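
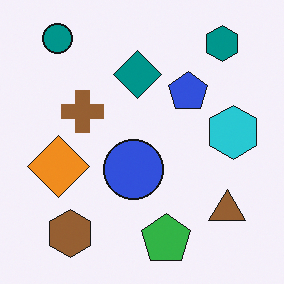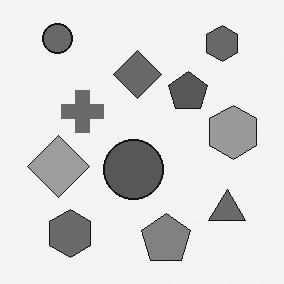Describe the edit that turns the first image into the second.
The transformation is: converted to grayscale.

All color is removed — every shape is now a shade of grey.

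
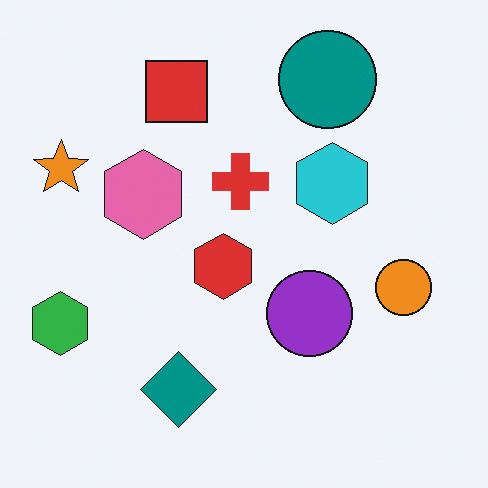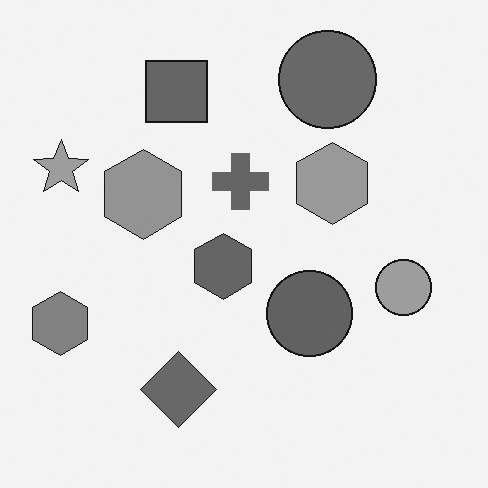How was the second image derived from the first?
This is the original image converted to grayscale.

All color is removed — every shape is now a shade of grey.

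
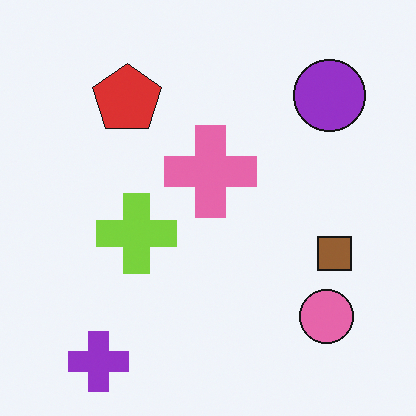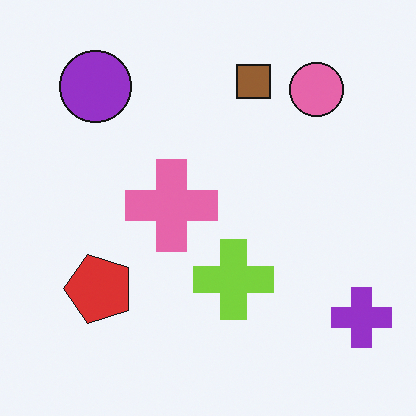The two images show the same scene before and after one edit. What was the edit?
Rotated 90° counter-clockwise.

The purple cross sits in the bottom-left of the first image and the bottom-right of the second — consistent with a whole-image 90° counter-clockwise rotation.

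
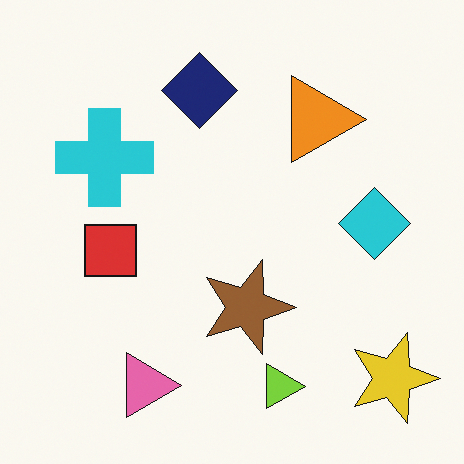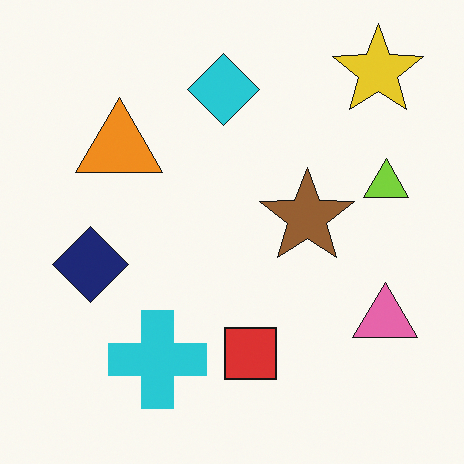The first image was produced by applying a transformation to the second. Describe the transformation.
This is the original image rotated 90° clockwise.

The yellow star sits in the top-right of the second image and the bottom-right of the first — consistent with a whole-image 90° clockwise rotation.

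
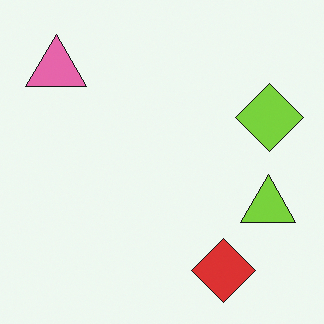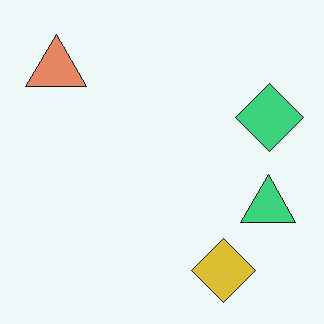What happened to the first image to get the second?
The second image is the first hue-shifted by a small amount.

Every shape's color has rotated by the same amount around the hue wheel — a uniform hue shift.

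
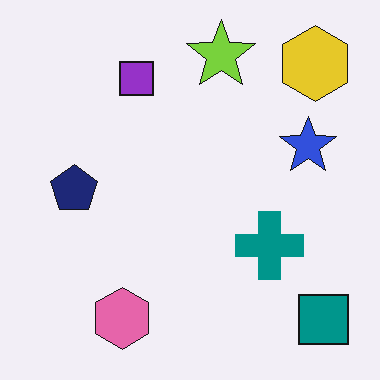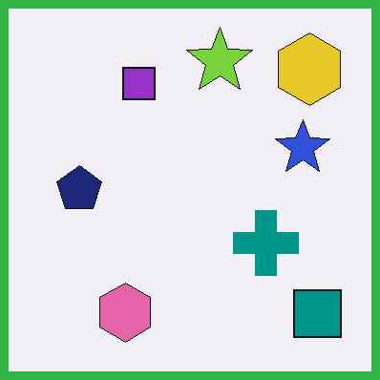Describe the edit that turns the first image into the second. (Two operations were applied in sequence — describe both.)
The second image is the first given moderate JPEG compression, then framed with a green border.

Blocky 8×8 compression artifacts appear around shape edges and the flat background shows ringing — characteristic JPEG degradation. A solid green frame runs around the edge of the second image, with the content slightly shrunk inside it.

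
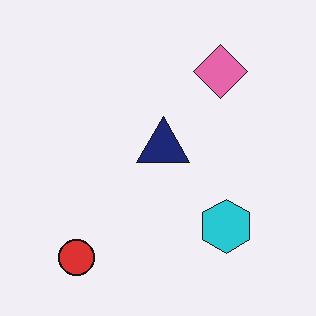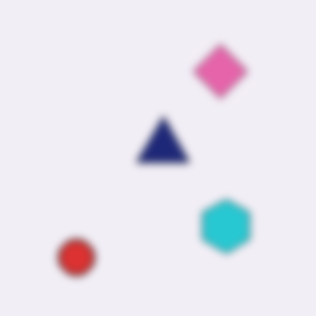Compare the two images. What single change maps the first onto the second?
Noticeably gaussian-blurred.

Shape edges and outlines are uniformly softened across the whole image.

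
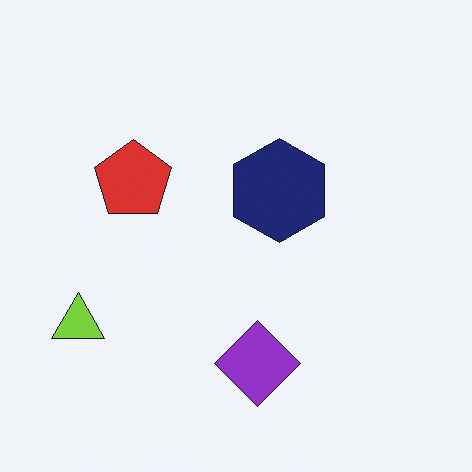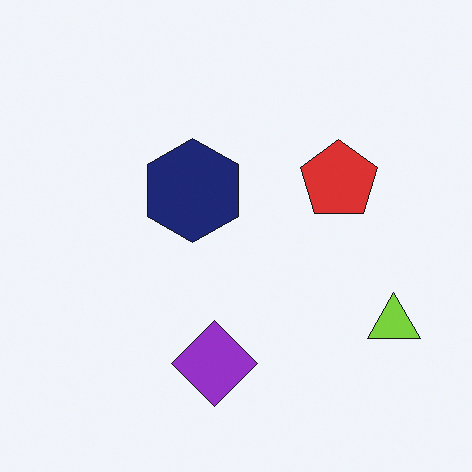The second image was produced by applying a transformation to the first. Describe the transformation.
It was flipped horizontally (left ↔ right).

The lime triangle is in the bottom-left of the first image and the bottom-right of the second — shapes on opposite sides of the vertical midline have swapped in a mirror flip.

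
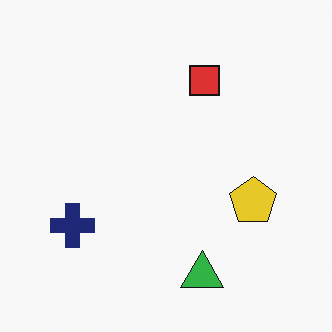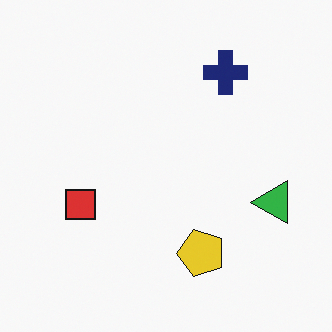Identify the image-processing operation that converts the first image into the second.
The second image is the first transposed (reflected across the top-left ↔ bottom-right diagonal).

Shapes have swapped their row and column positions — what was in the top-right is now in the bottom-left — a diagonal reflection.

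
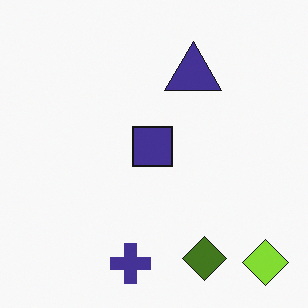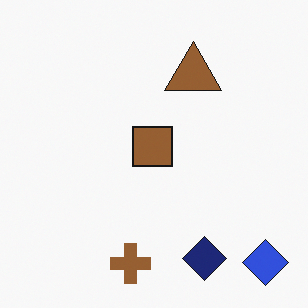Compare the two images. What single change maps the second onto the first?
This is the original image hue-shifted by a large amount.

Every shape's color has rotated by the same amount around the hue wheel — a uniform hue shift.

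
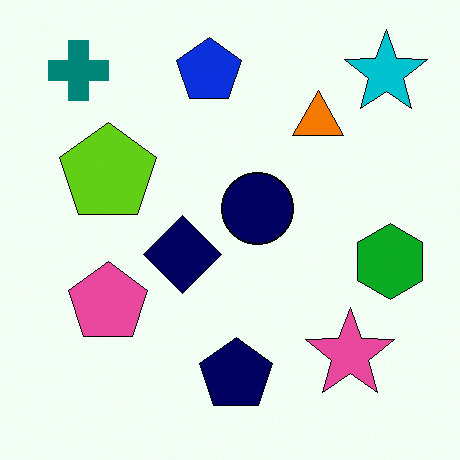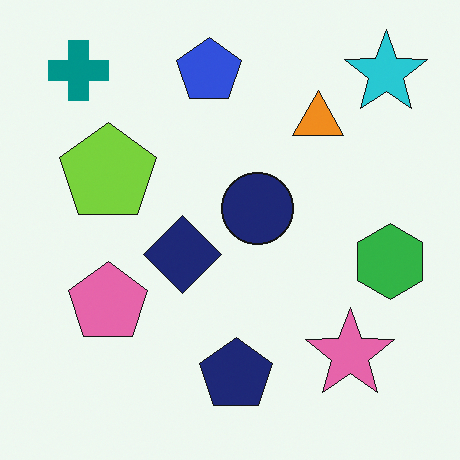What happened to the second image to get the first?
It was given slightly increased contrast.

Tones are pushed away from mid-grey across the whole image — a global contrast change.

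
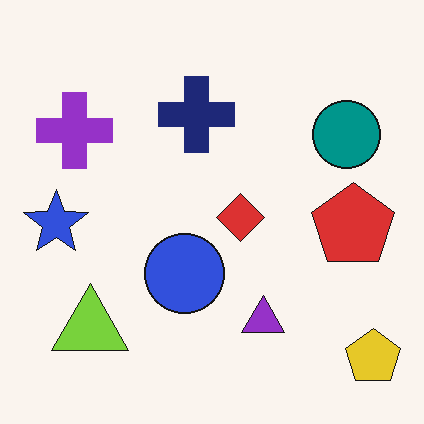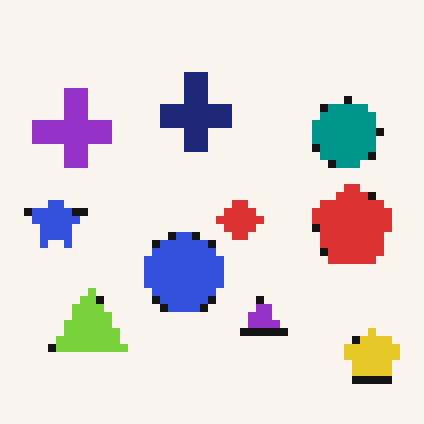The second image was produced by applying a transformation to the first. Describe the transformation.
Pixelated into visible square blocks.

Shapes are reduced to large square blocks; fine edges and outlines are lost — a downscale-then-upscale (mosaic) effect.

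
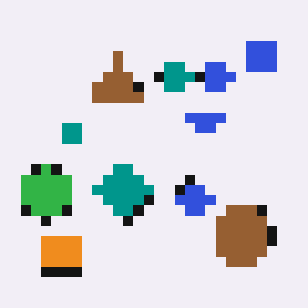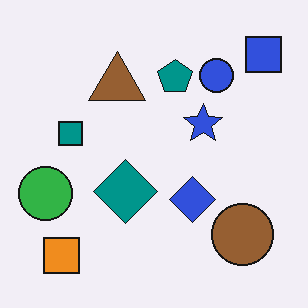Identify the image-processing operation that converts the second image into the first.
The transformation is: coarsely pixelated.

Shapes are reduced to large square blocks; fine edges and outlines are lost — a downscale-then-upscale (mosaic) effect.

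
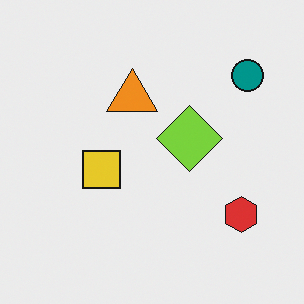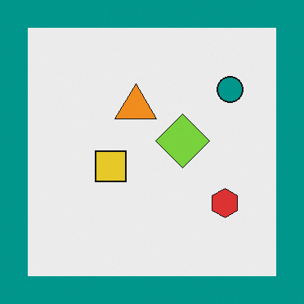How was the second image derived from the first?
This is the original image framed with a teal border.

A solid teal frame runs around the edge of the second image, with the content slightly shrunk inside it.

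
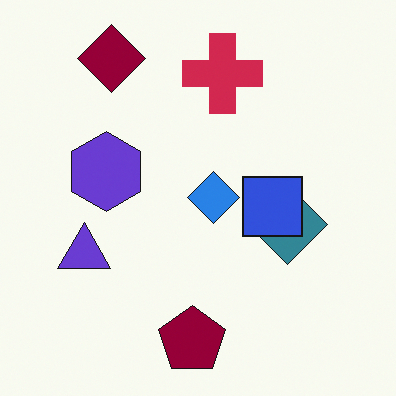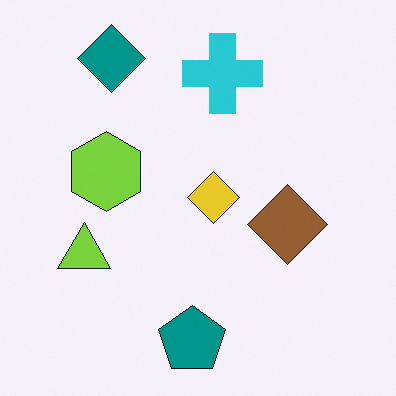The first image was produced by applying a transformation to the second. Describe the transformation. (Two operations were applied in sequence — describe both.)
It was hue-shifted through roughly half the color wheel, then overlaid with an additional blue square.

Every shape's color has rotated by the same amount around the hue wheel — a uniform hue shift. A blue square appears in the first image that is absent from the second.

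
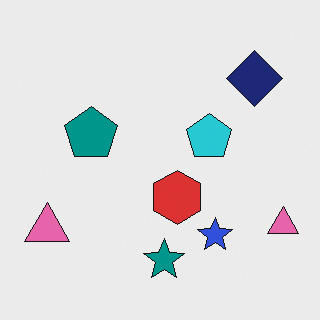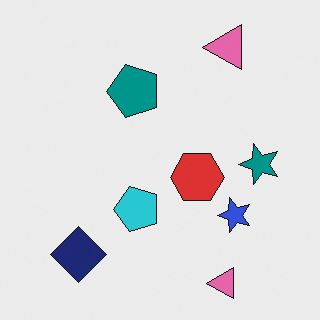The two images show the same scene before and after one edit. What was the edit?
It was transposed (reflected across the top-left ↔ bottom-right diagonal).

Shapes have swapped their row and column positions — what was in the top-right is now in the bottom-left — a diagonal reflection.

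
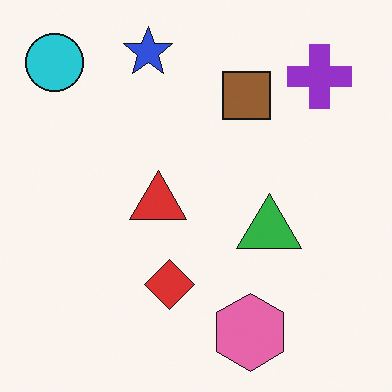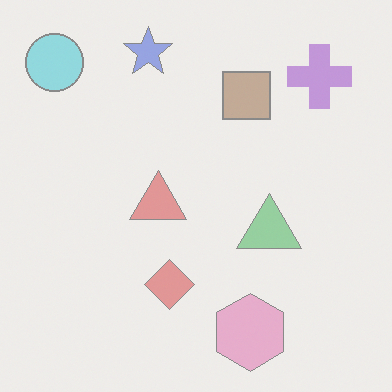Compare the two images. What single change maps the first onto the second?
This is the original image washed out (contrast reduced).

Tones are pushed toward mid-grey across the whole image — a global contrast change.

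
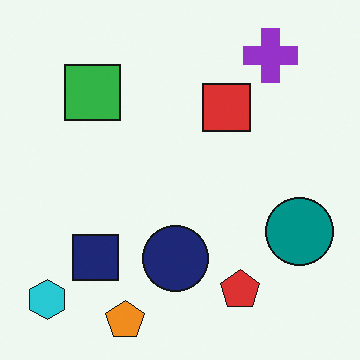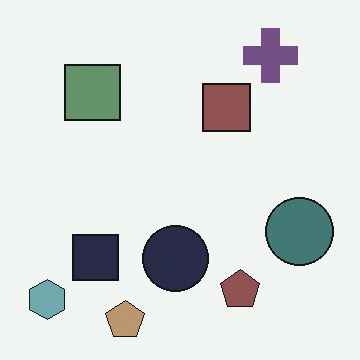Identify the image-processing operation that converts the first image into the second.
Made much more muted (saturation change).

All colors are more muted and greyish — a global saturation change.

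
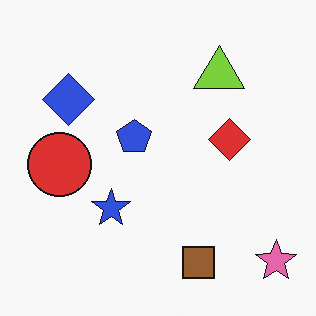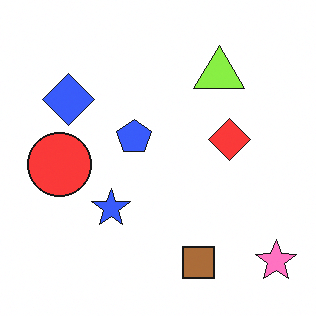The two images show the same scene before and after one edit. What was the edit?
The image was brightened a little.

Every pixel — background and shapes alike — is uniformly brightened.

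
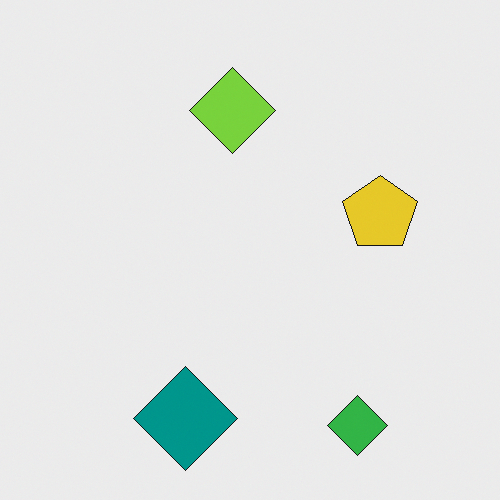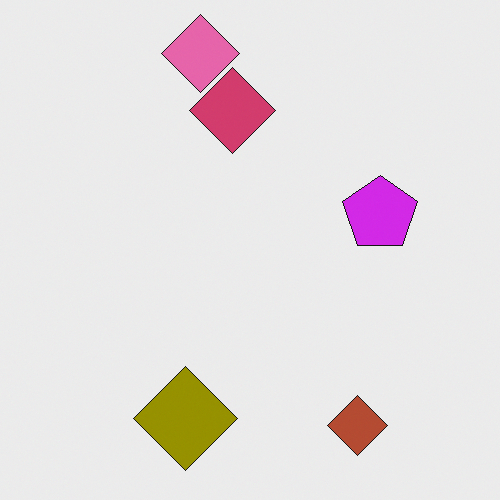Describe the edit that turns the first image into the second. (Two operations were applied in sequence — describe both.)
This is the original image hue-shifted through roughly half the color wheel, then overlaid with an additional pink diamond.

Every shape's color has rotated by the same amount around the hue wheel — a uniform hue shift. A pink diamond appears in the second image that is absent from the first.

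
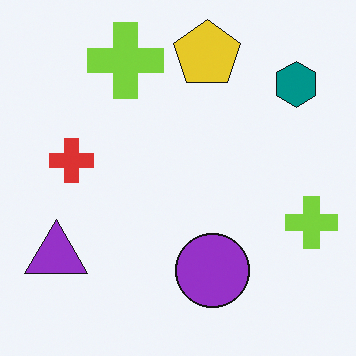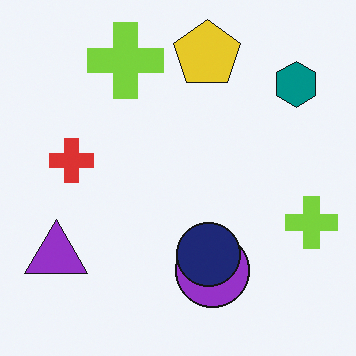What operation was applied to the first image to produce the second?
Overlaid with an additional navy circle.

A navy circle appears in the second image that is absent from the first.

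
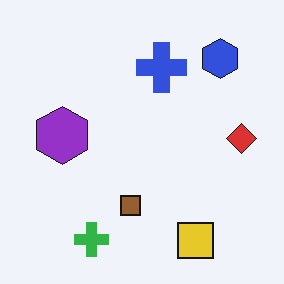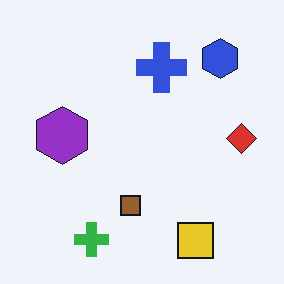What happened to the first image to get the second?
The image was JPEG-compressed with visible artifacts.

Blocky 8×8 compression artifacts appear around shape edges and the flat background shows ringing — characteristic JPEG degradation.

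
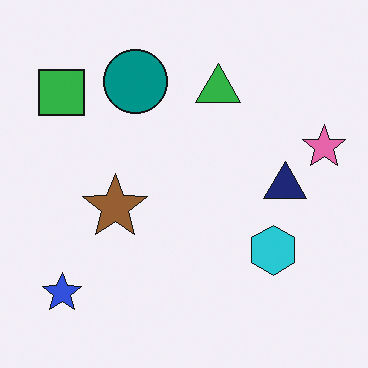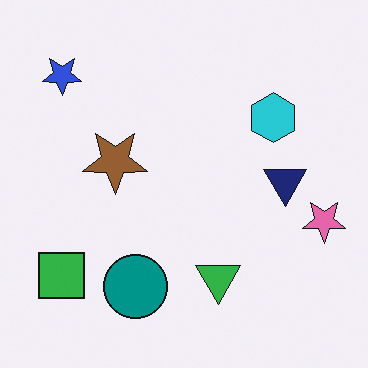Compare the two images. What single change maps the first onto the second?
The second image is the first flipped vertically (top ↔ bottom).

The blue star is in the bottom-left of the first image and the top-left of the second — shapes on opposite sides of the horizontal midline have swapped in a mirror flip.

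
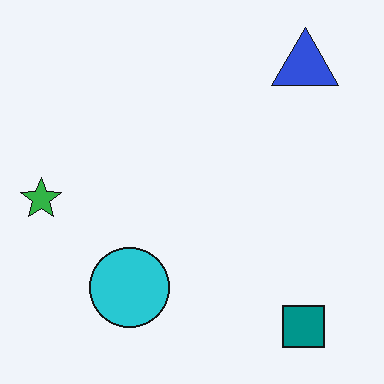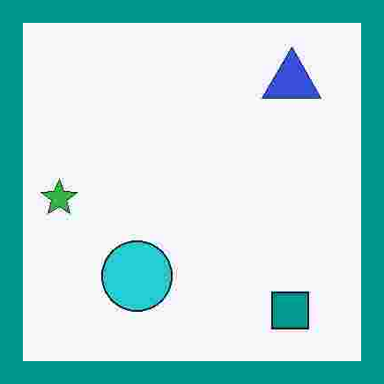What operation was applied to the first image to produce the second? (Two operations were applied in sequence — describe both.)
The image was degraded with heavy JPEG compression, then framed with a teal border.

Blocky 8×8 compression artifacts appear around shape edges and the flat background shows ringing — characteristic JPEG degradation. A solid teal frame runs around the edge of the second image, with the content slightly shrunk inside it.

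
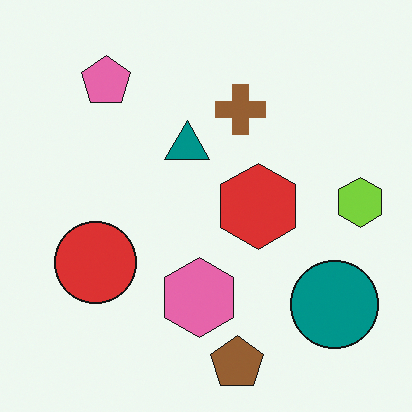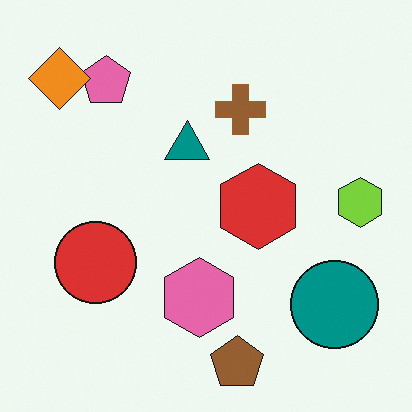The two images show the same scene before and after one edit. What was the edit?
The image was overlaid with an additional orange diamond.

An orange diamond appears in the second image that is absent from the first.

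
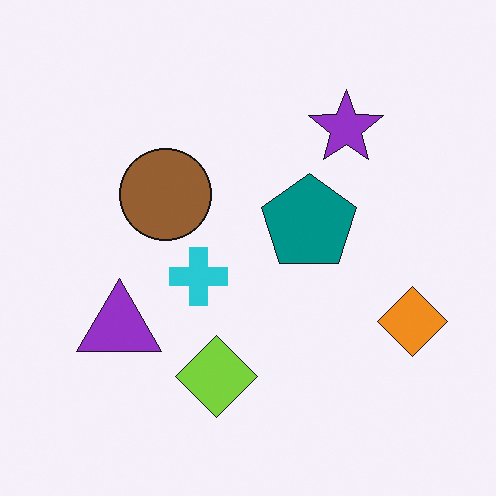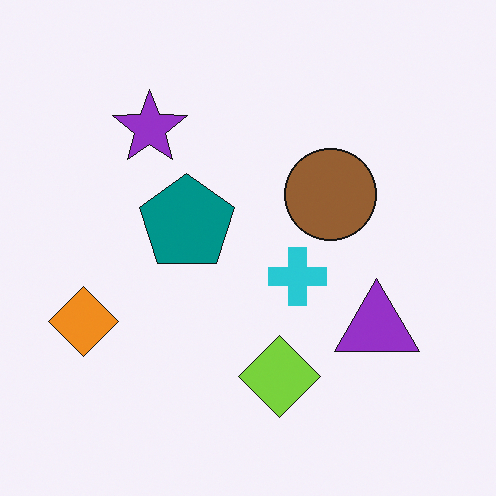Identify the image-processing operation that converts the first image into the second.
This is the original image flipped horizontally (left ↔ right).

The orange diamond is in the right of the first image and the left of the second — shapes on opposite sides of the vertical midline have swapped in a mirror flip.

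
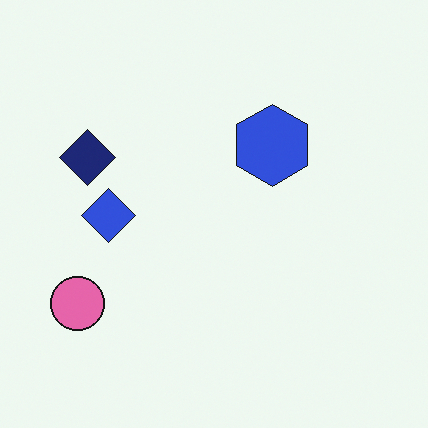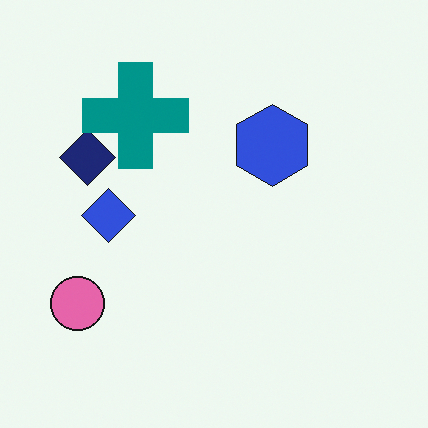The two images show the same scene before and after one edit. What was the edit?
It was overlaid with an additional teal cross.

A teal cross appears in the second image that is absent from the first.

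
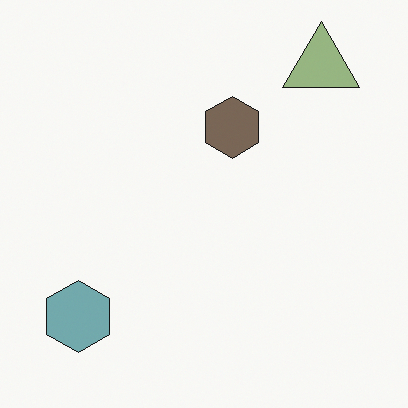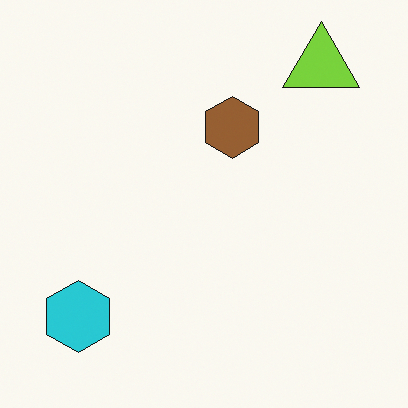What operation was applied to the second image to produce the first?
It was heavily desaturated.

All colors are more muted and greyish — a global saturation change.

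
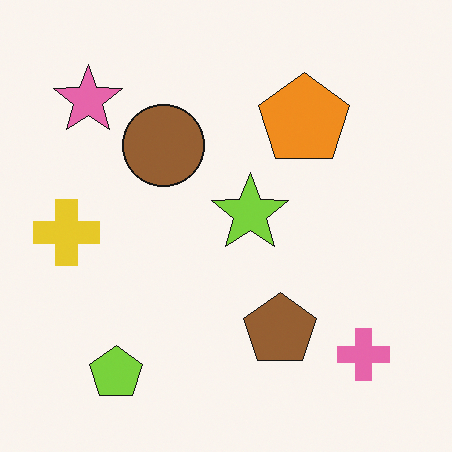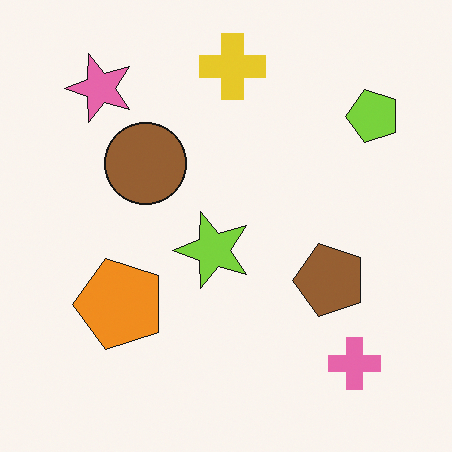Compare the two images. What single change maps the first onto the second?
It was transposed (reflected across the top-left ↔ bottom-right diagonal).

Shapes have swapped their row and column positions — what was in the top-right is now in the bottom-left — a diagonal reflection.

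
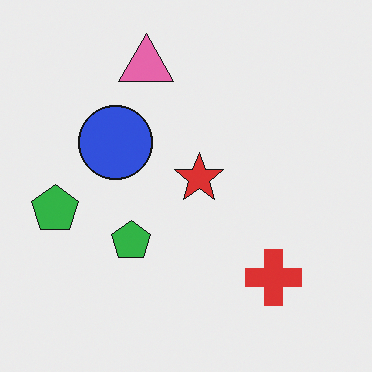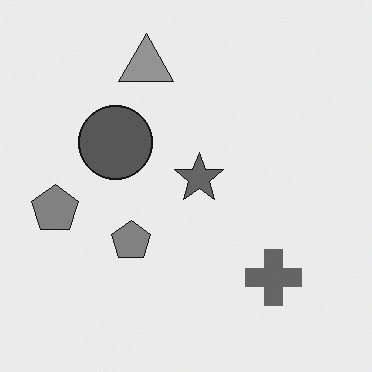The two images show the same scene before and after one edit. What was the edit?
It was converted to grayscale.

All color is removed — every shape is now a shade of grey.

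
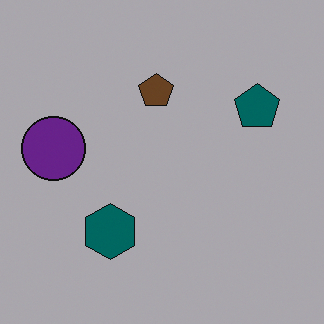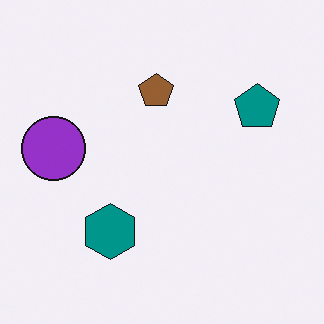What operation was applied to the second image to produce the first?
It was darkened a lot.

Every pixel — background and shapes alike — is uniformly darkened.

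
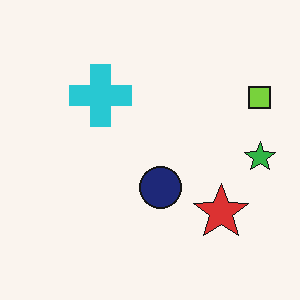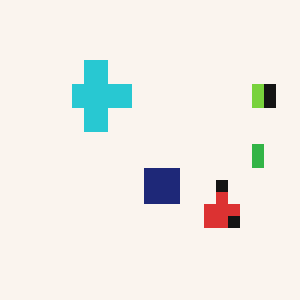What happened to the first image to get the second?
It was coarsely pixelated.

Shapes are reduced to large square blocks; fine edges and outlines are lost — a downscale-then-upscale (mosaic) effect.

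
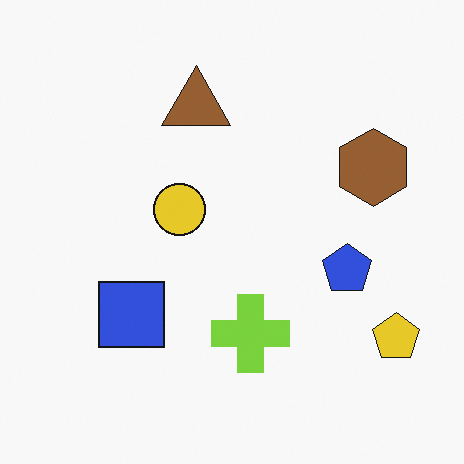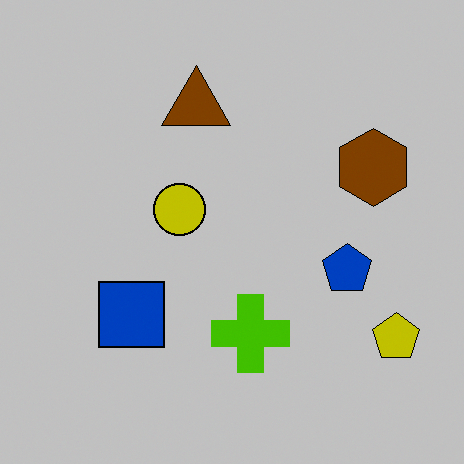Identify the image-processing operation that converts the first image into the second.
The transformation is: aggressively posterized.

Each flat color has snapped to a coarser quantized level — most visibly, the near-white background has dropped to a flat grey.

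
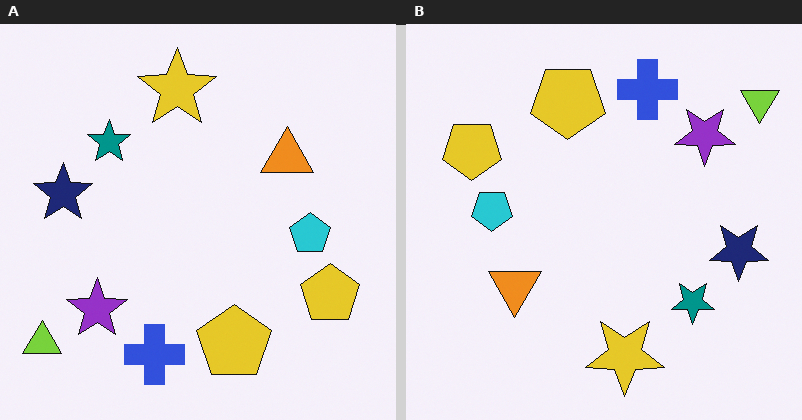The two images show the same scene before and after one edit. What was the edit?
Rotated 180°.

The lime triangle sits in the bottom-left of the left (A) image and the top-right of the right (B) — consistent with a whole-image 180° rotation.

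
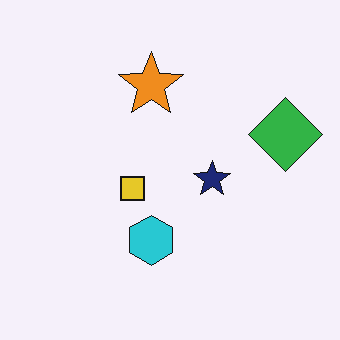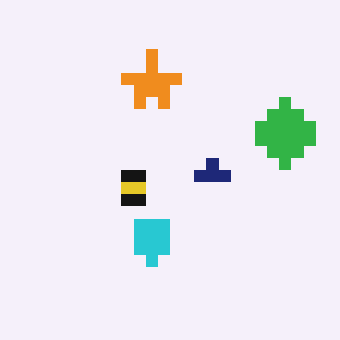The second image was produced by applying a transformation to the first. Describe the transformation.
The transformation is: heavily pixelated into large blocks.

Shapes are reduced to large square blocks; fine edges and outlines are lost — a downscale-then-upscale (mosaic) effect.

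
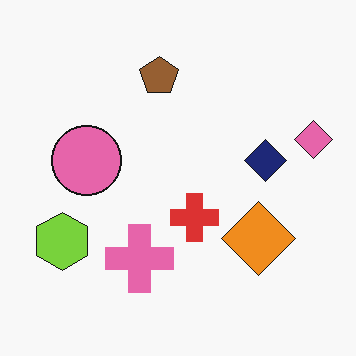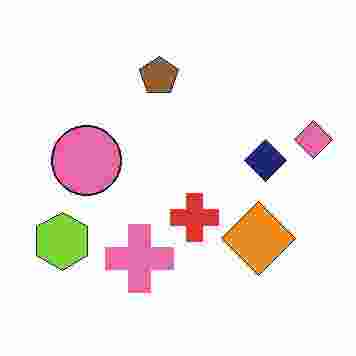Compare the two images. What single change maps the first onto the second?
The image was degraded with heavy JPEG compression.

Blocky 8×8 compression artifacts appear around shape edges and the flat background shows ringing — characteristic JPEG degradation.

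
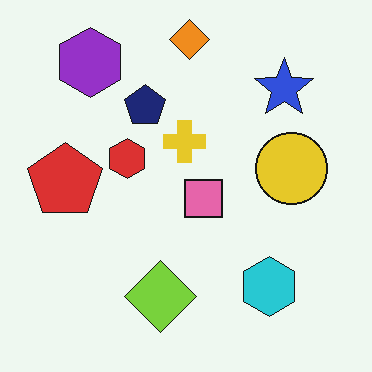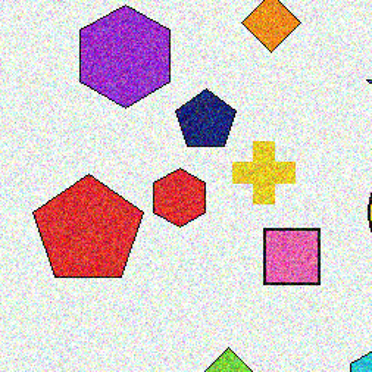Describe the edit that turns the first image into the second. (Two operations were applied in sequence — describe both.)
It was degraded with heavy additive noise, then cropped to a modestly smaller region and rescaled.

Random speckle covers the whole image, including the flat background. The visible shapes are larger and the field of view is narrower; shapes near the original edges may be partly or wholly outside the frame — a crop-and-rescale.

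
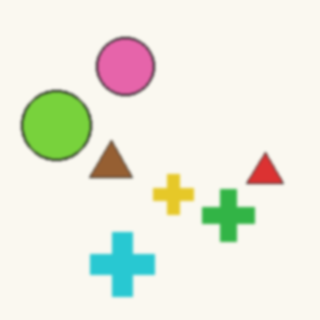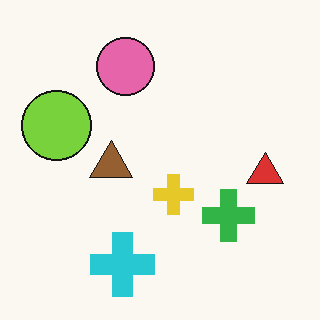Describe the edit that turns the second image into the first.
The first image is the second slightly softened.

Shape edges and outlines are uniformly softened across the whole image.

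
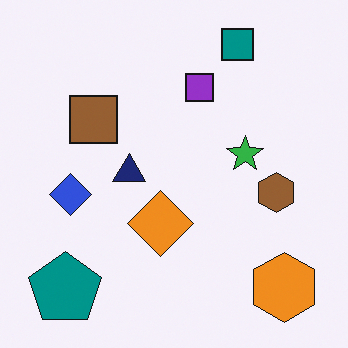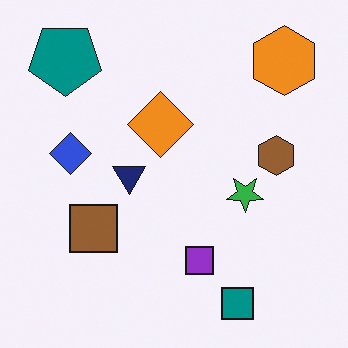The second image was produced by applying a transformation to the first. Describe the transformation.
The second image is the first flipped vertically (top ↔ bottom).

The teal square is in the top-right of the first image and the bottom-right of the second — shapes on opposite sides of the horizontal midline have swapped in a mirror flip.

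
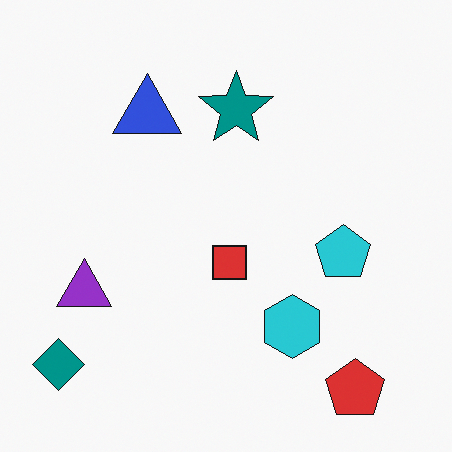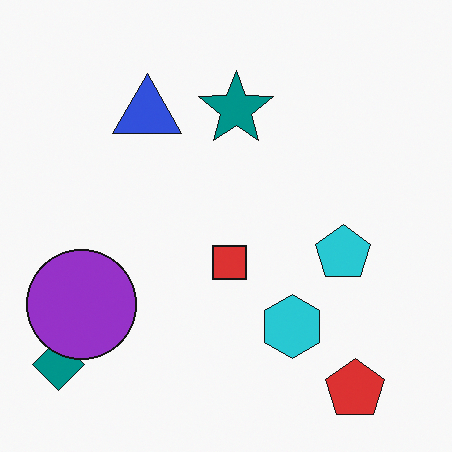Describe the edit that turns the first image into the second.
The second image is the first overlaid with an additional purple circle.

A purple circle appears in the second image that is absent from the first.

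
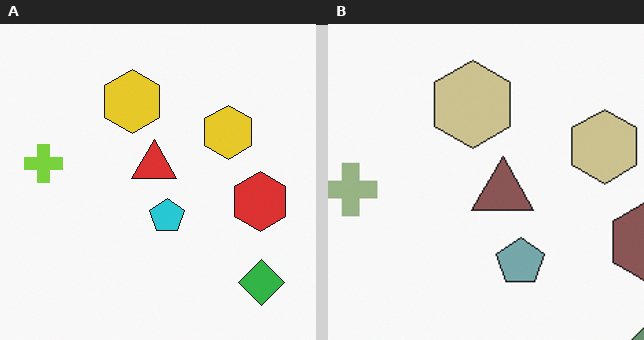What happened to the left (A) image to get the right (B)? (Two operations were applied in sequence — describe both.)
The right (B) image is the left (A) made much more muted (saturation change), then cropped to a modestly smaller region and rescaled.

All colors are more muted and greyish — a global saturation change. The visible shapes are larger and the field of view is narrower; shapes near the original edges may be partly or wholly outside the frame — a crop-and-rescale.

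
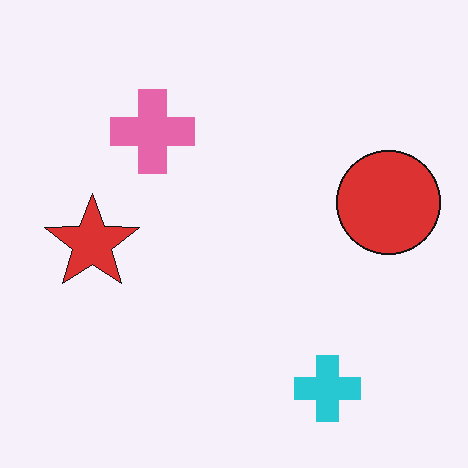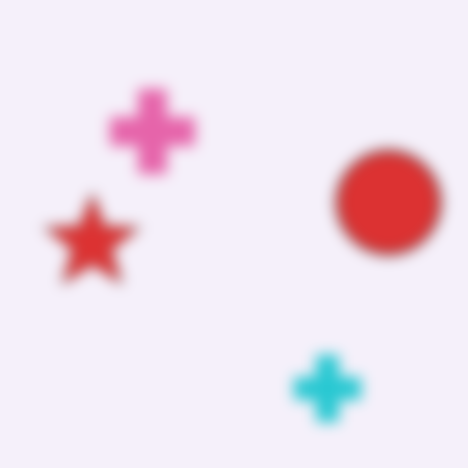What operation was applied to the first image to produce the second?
The second image is the first strongly gaussian-blurred.

Shape edges and outlines are uniformly softened across the whole image.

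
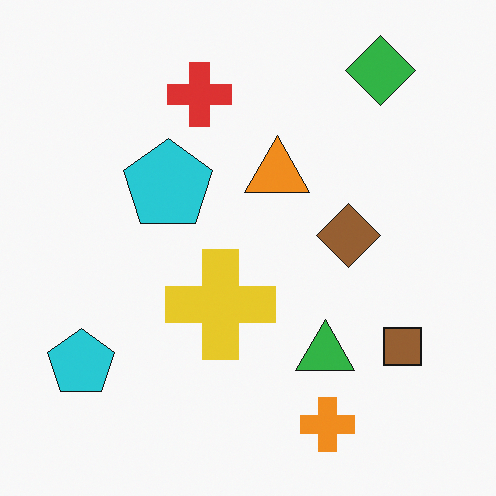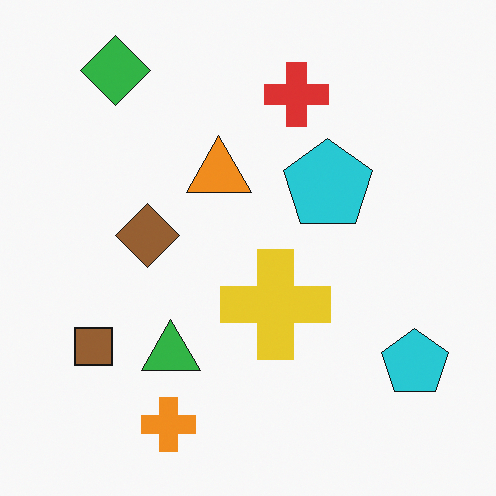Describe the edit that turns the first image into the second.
This is the original image flipped horizontally (left ↔ right).

The brown square is in the bottom-right of the first image and the bottom-left of the second — shapes on opposite sides of the vertical midline have swapped in a mirror flip.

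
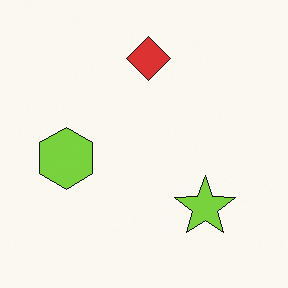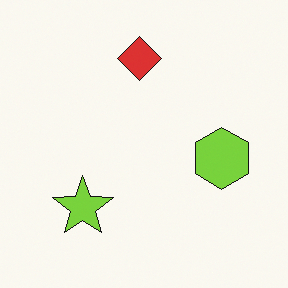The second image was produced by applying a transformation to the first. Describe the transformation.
The transformation is: flipped horizontally (left ↔ right).

The lime hexagon is in the left of the first image and the right of the second — shapes on opposite sides of the vertical midline have swapped in a mirror flip.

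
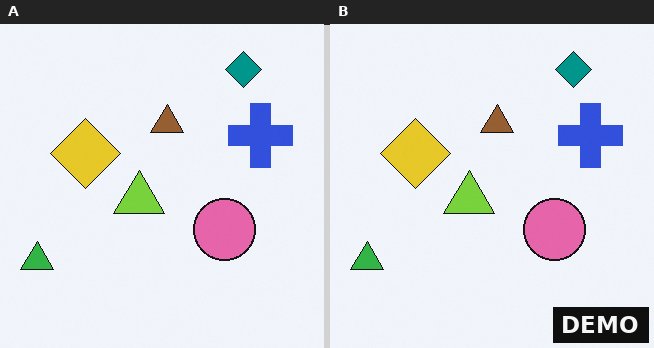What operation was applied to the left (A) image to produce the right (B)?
Watermarked with the text "DEMO" in the lower-right corner.

A dark label reading "DEMO" appears in the lower-right corner.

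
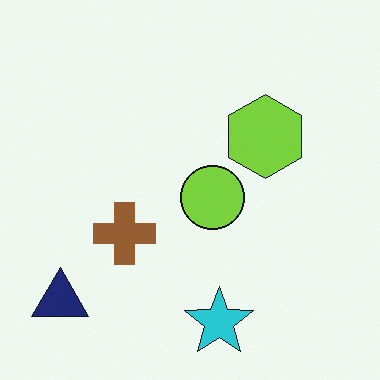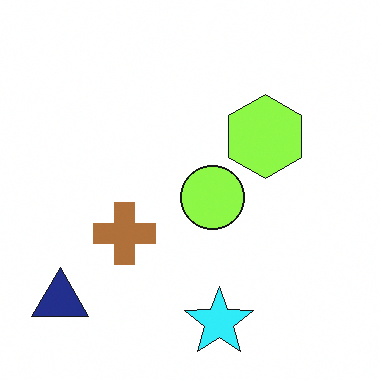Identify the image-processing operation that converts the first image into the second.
It was slightly brightened.

Every pixel — background and shapes alike — is uniformly brightened.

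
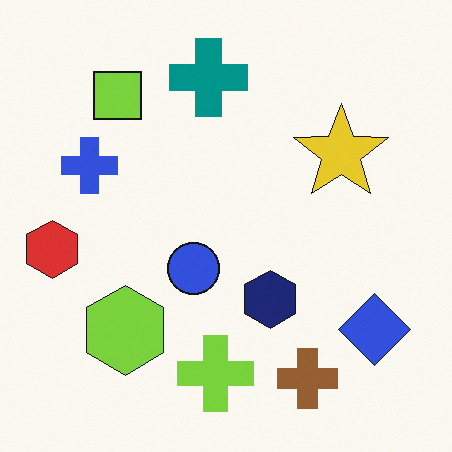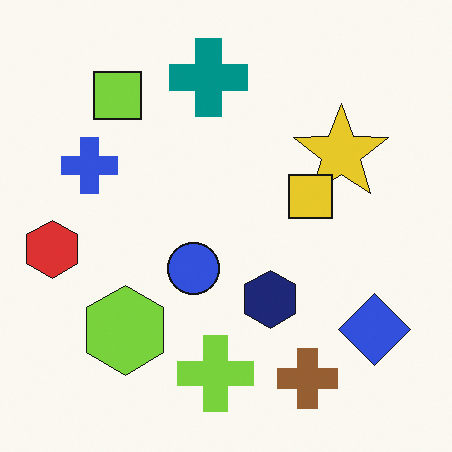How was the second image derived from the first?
It was overlaid with an additional yellow square.

A yellow square appears in the second image that is absent from the first.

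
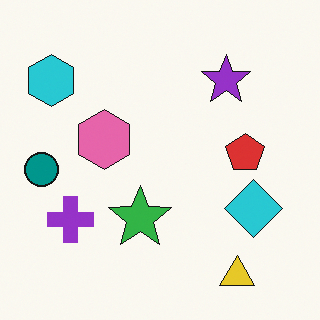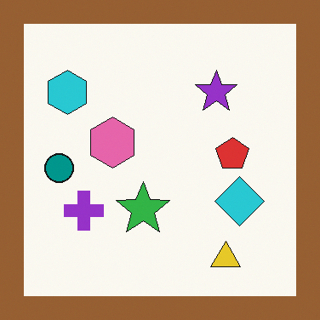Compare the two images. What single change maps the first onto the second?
This is the original image framed with a brown border.

A solid brown frame runs around the edge of the second image, with the content slightly shrunk inside it.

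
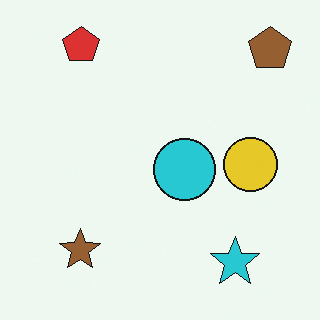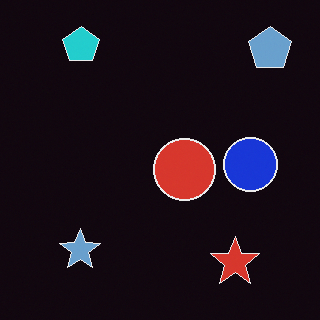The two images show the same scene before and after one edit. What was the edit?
The second image is the first color-inverted (negative).

The light background has become dark and every shape's color is its complement — a photographic negative.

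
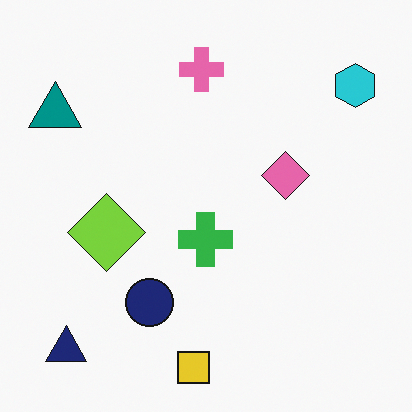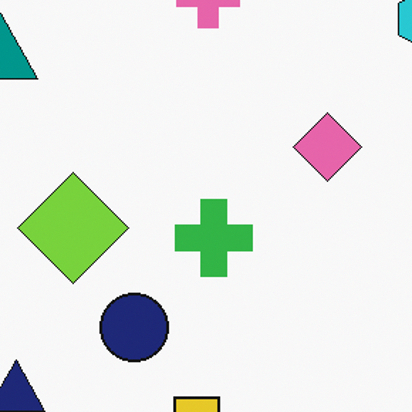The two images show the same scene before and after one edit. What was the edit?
The transformation is: cropped to a modestly smaller region and rescaled.

The visible shapes are larger and the field of view is narrower; shapes near the original edges may be partly or wholly outside the frame — a crop-and-rescale.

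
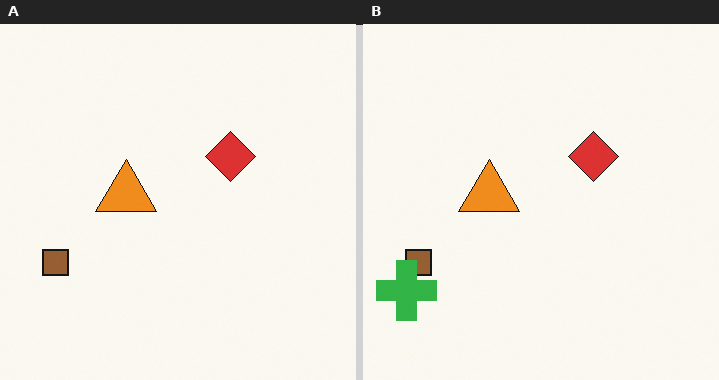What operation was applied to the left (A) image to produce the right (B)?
It was overlaid with an additional green cross.

A green cross appears in the right (B) image that is absent from the left (A).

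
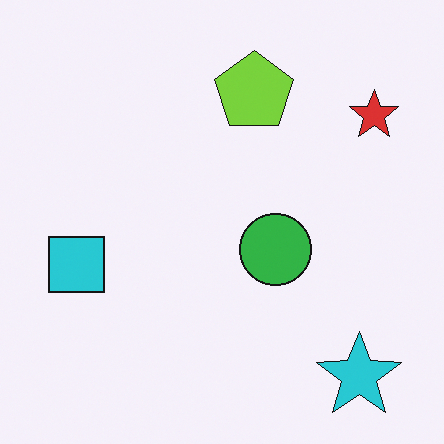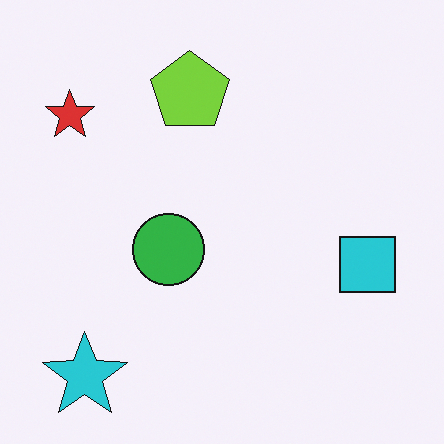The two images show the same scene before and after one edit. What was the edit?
Flipped horizontally (left ↔ right).

The red star is in the top-right of the first image and the top-left of the second — shapes on opposite sides of the vertical midline have swapped in a mirror flip.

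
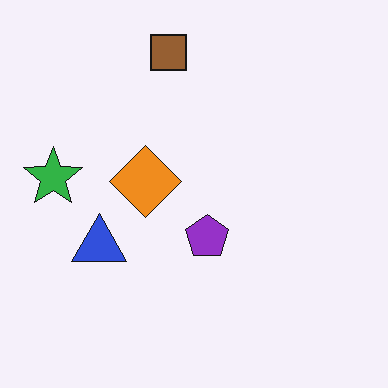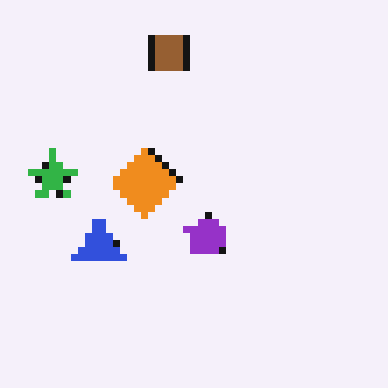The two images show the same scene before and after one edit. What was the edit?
The image was pixelated into visible square blocks.

Shapes are reduced to large square blocks; fine edges and outlines are lost — a downscale-then-upscale (mosaic) effect.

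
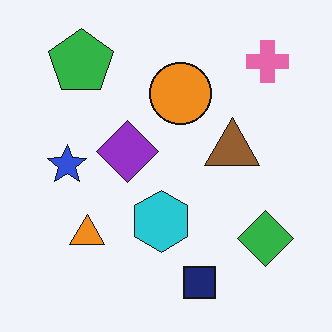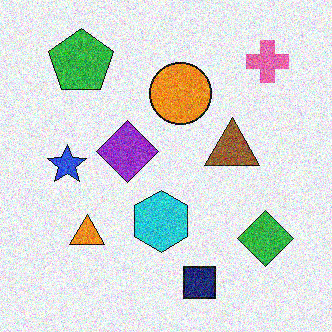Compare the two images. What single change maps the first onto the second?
The image was degraded with a thick layer of grain.

Random speckle covers the whole image, including the flat background.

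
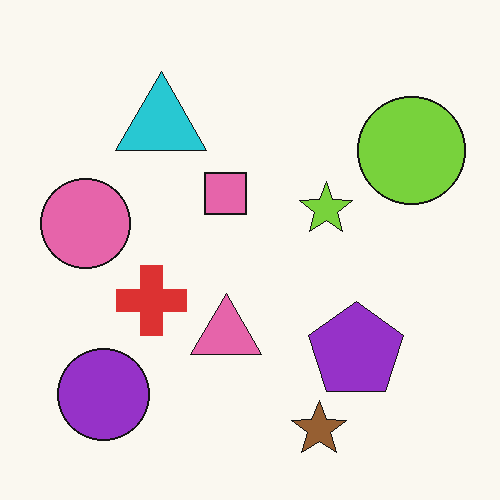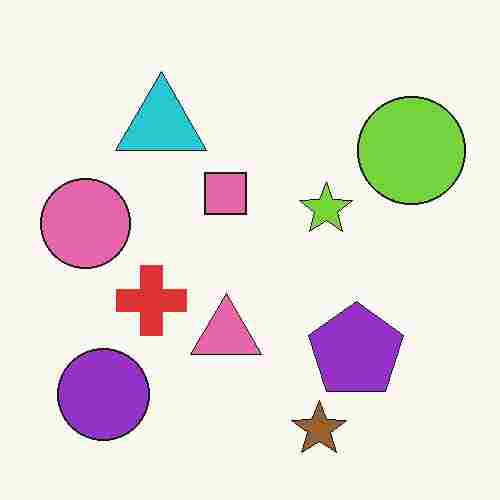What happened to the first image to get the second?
Degraded with heavy JPEG compression.

Blocky 8×8 compression artifacts appear around shape edges and the flat background shows ringing — characteristic JPEG degradation.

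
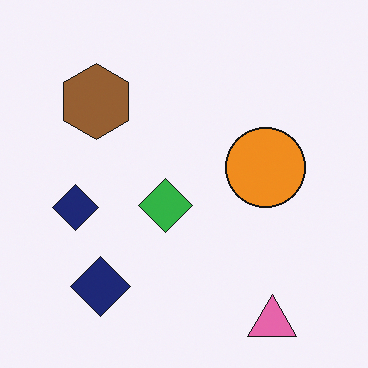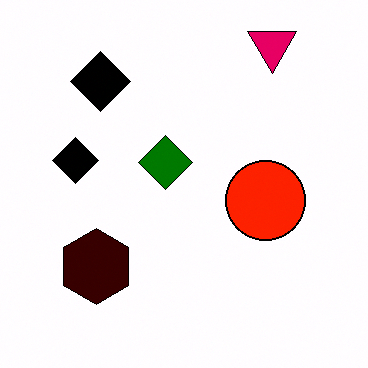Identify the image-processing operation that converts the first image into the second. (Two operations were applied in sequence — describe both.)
Flipped vertically (top ↔ bottom), then boosted in contrast.

The pink triangle is in the bottom-right of the first image and the top-right of the second — shapes on opposite sides of the horizontal midline have swapped in a mirror flip. Tones are pushed away from mid-grey across the whole image — a global contrast change.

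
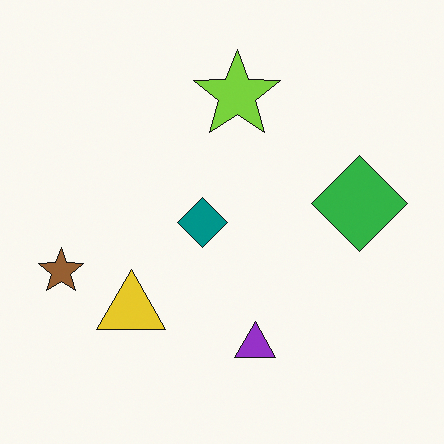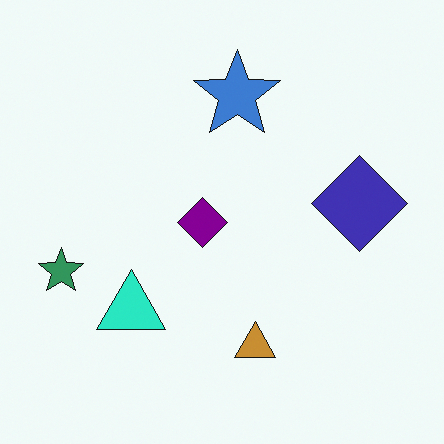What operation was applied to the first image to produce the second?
The second image is the first hue-shifted noticeably.

Every shape's color has rotated by the same amount around the hue wheel — a uniform hue shift.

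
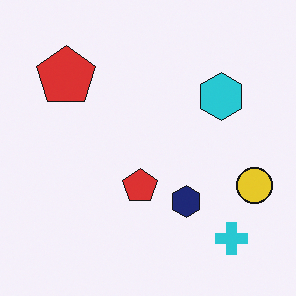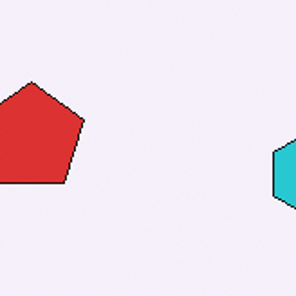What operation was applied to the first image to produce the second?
It was cropped to a noticeably smaller region and rescaled.

The visible shapes are larger and the field of view is narrower; shapes near the original edges may be partly or wholly outside the frame — a crop-and-rescale.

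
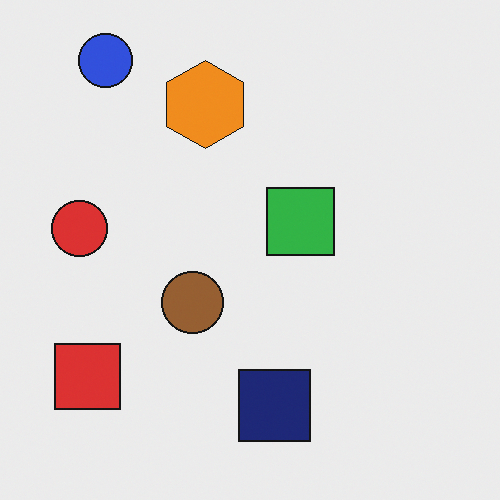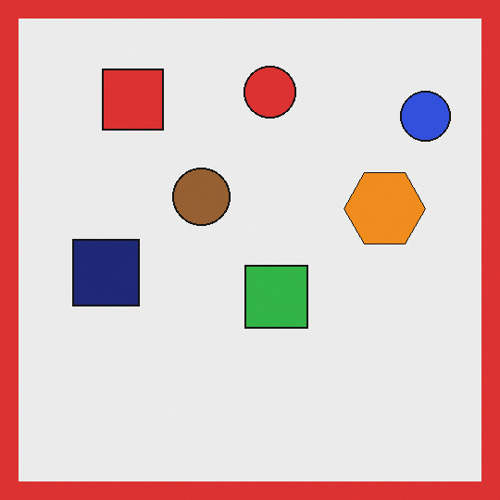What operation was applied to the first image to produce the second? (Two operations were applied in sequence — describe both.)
The transformation is: rotated 90° clockwise, then framed with a red border.

The blue circle sits in the top-left of the first image and the top-right of the second — consistent with a whole-image 90° clockwise rotation. A solid red frame runs around the edge of the second image, with the content slightly shrunk inside it.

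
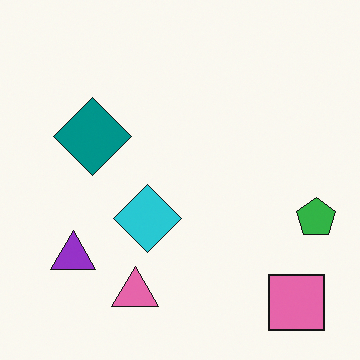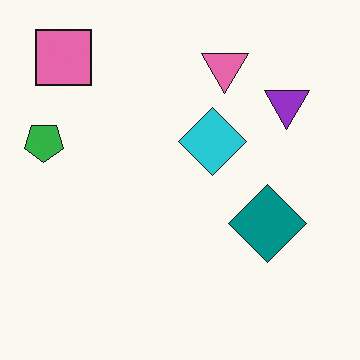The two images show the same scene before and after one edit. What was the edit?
The image was rotated 180°.

The pink square sits in the bottom-right of the first image and the top-left of the second — consistent with a whole-image 180° rotation.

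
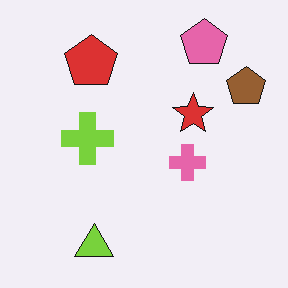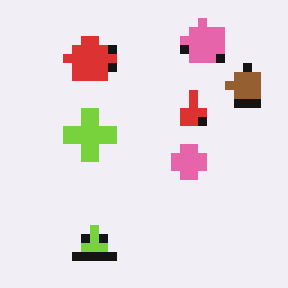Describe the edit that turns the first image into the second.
The second image is the first coarsely pixelated.

Shapes are reduced to large square blocks; fine edges and outlines are lost — a downscale-then-upscale (mosaic) effect.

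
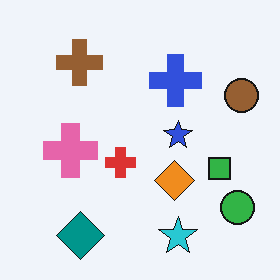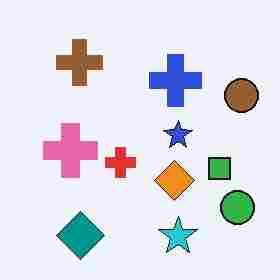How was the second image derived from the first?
This is the original image heavily JPEG-compressed with obvious blocking artifacts.

Blocky 8×8 compression artifacts appear around shape edges and the flat background shows ringing — characteristic JPEG degradation.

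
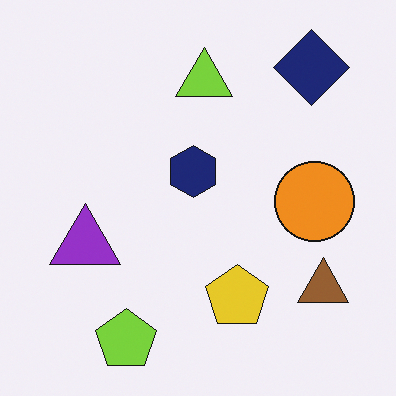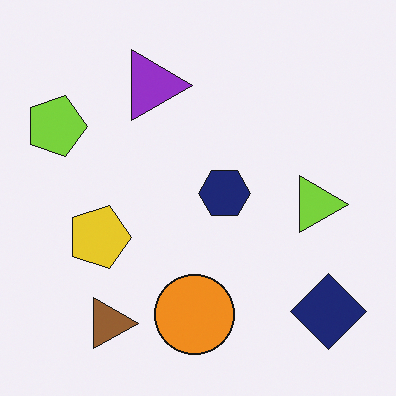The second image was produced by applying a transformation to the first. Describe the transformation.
Rotated 90° clockwise.

The navy diamond sits in the top-right of the first image and the bottom-right of the second — consistent with a whole-image 90° clockwise rotation.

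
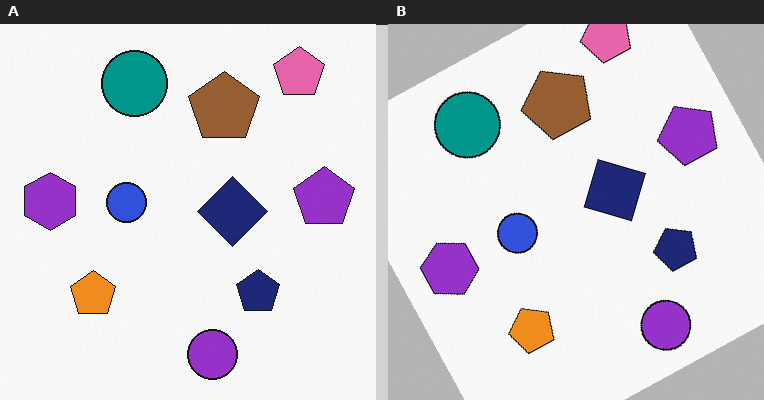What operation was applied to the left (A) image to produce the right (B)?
Rotated counter-clockwise by a clearly visible amount.

Every shape is tilted by the same angle and the image corners show triangular fill wedges — a whole-image rotation by a non-right angle.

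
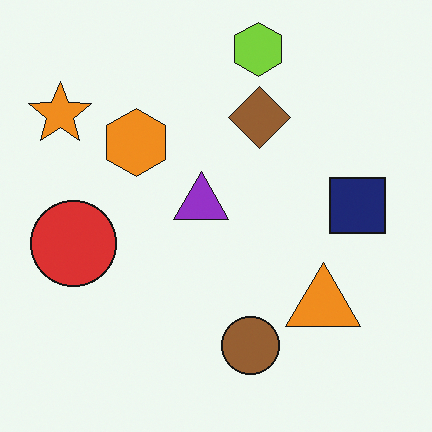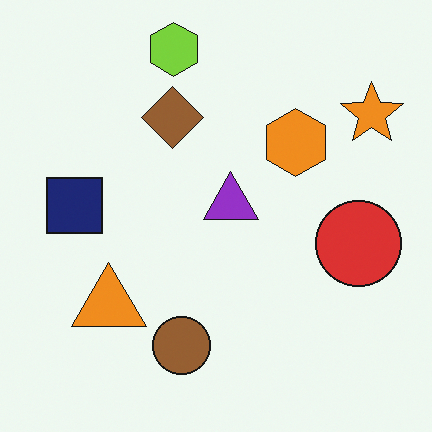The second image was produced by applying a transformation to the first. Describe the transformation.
The transformation is: flipped horizontally (left ↔ right).

The orange star is in the top-left of the first image and the top-right of the second — shapes on opposite sides of the vertical midline have swapped in a mirror flip.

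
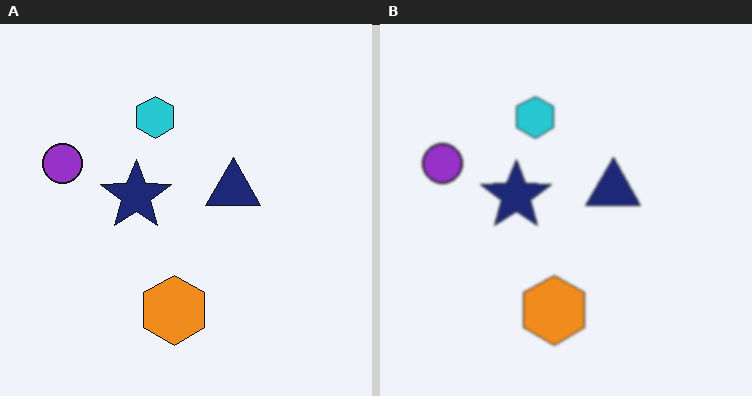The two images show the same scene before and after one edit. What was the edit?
It was slightly softened.

Shape edges and outlines are uniformly softened across the whole image.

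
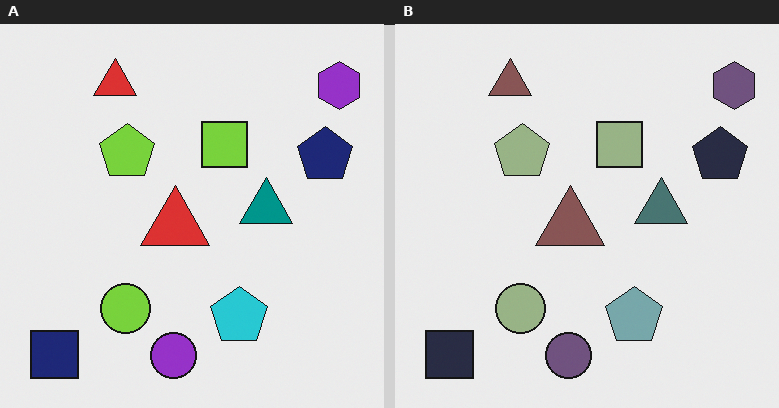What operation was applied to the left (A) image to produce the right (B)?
The image was heavily desaturated.

All colors are more muted and greyish — a global saturation change.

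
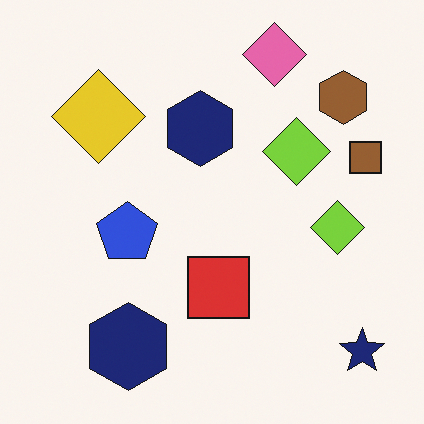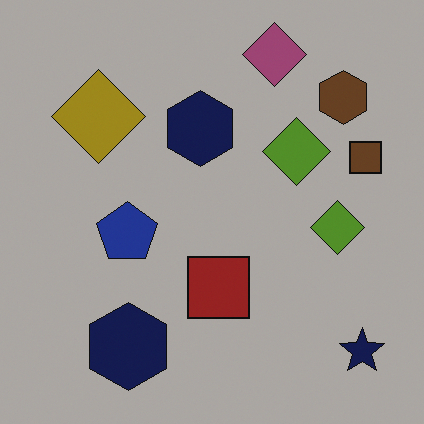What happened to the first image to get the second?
The image was noticeably darkened.

Every pixel — background and shapes alike — is uniformly darkened.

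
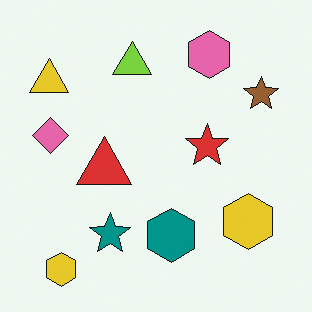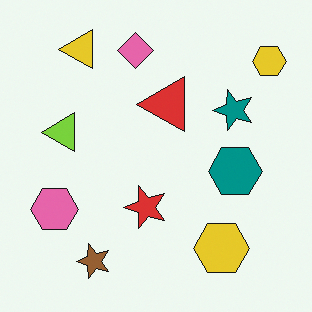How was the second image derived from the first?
It was transposed (reflected across the top-left ↔ bottom-right diagonal).

Shapes have swapped their row and column positions — what was in the top-right is now in the bottom-left — a diagonal reflection.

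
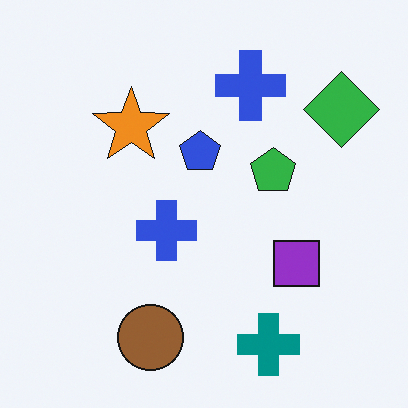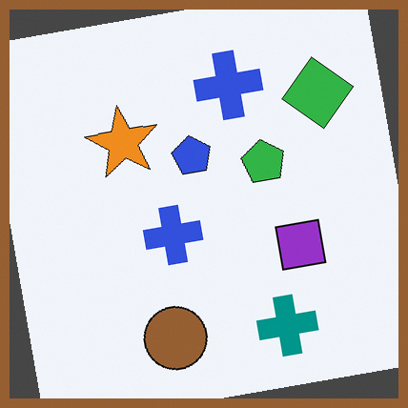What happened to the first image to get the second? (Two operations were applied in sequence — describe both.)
This is the original image rotated counter-clockwise by a few degrees, then framed with a brown border.

Every shape is tilted by the same angle and the image corners show triangular fill wedges — a whole-image rotation by a non-right angle. A solid brown frame runs around the edge of the second image, with the content slightly shrunk inside it.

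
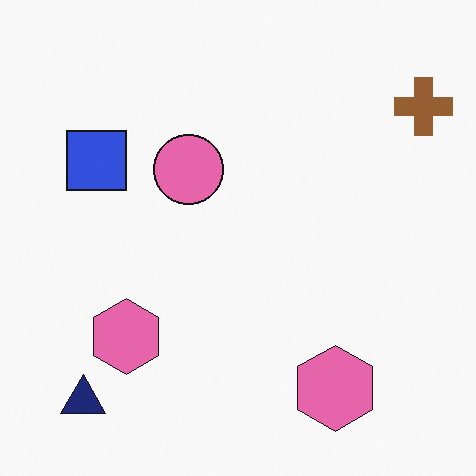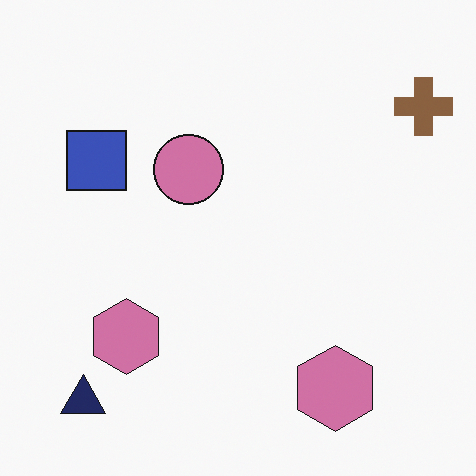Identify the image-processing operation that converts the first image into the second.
The image was slightly desaturated.

All colors are more muted and greyish — a global saturation change.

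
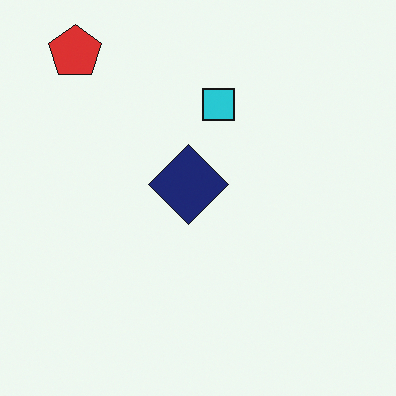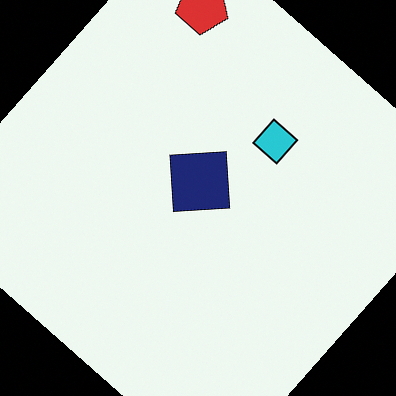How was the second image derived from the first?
Rotated clockwise by a large amount — several tens of degrees.

Every shape is tilted by the same angle and the image corners show triangular fill wedges — a whole-image rotation by a non-right angle.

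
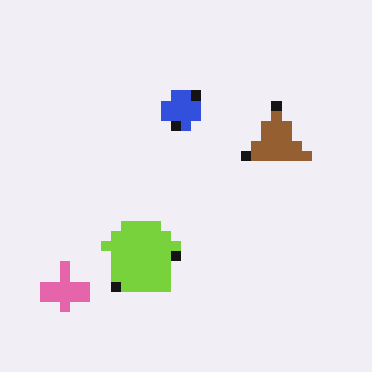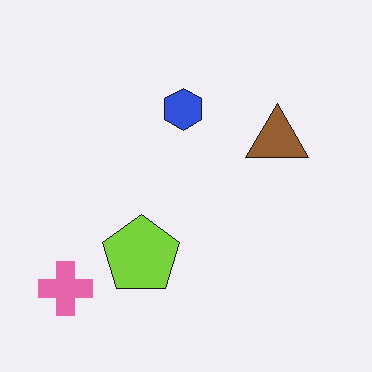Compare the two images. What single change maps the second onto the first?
The transformation is: coarsely pixelated.

Shapes are reduced to large square blocks; fine edges and outlines are lost — a downscale-then-upscale (mosaic) effect.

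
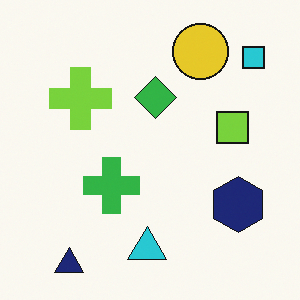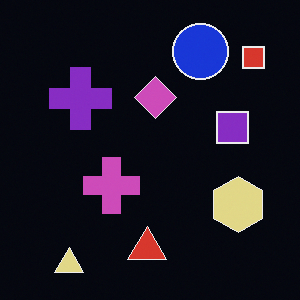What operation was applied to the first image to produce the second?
This is the original image color-inverted (negative).

The light background has become dark and every shape's color is its complement — a photographic negative.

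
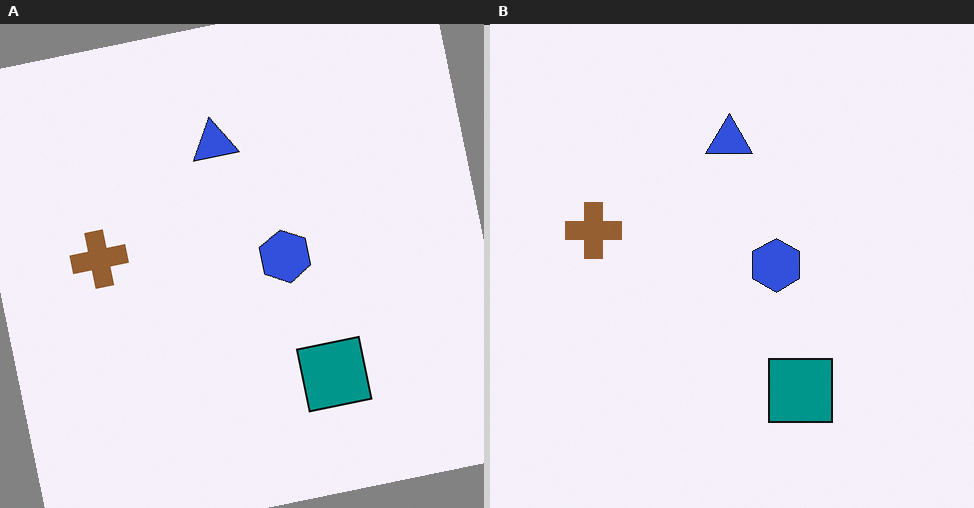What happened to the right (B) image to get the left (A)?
This is the original image rotated counter-clockwise by a small amount.

Every shape is tilted by the same angle and the image corners show triangular fill wedges — a whole-image rotation by a non-right angle.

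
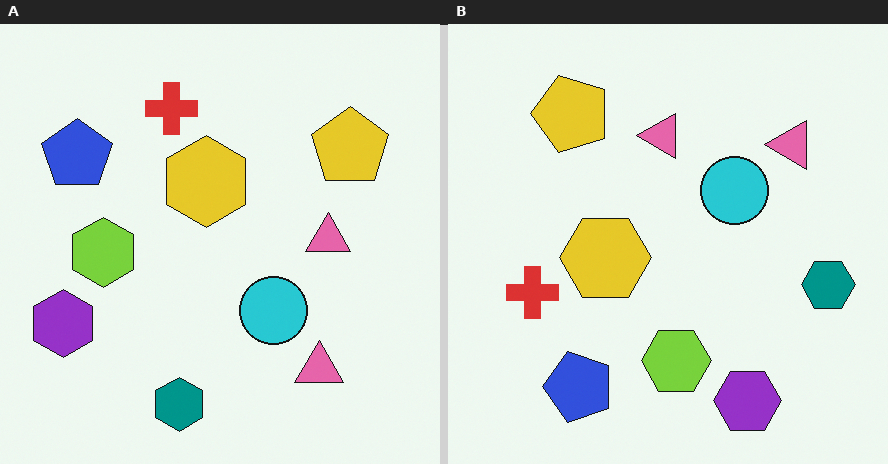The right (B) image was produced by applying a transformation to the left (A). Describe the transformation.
It was rotated 90° counter-clockwise.

The purple hexagon sits in the bottom-left of the left (A) image and the bottom-right of the right (B) — consistent with a whole-image 90° counter-clockwise rotation.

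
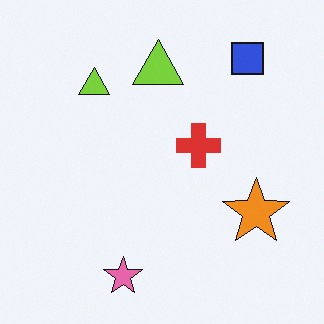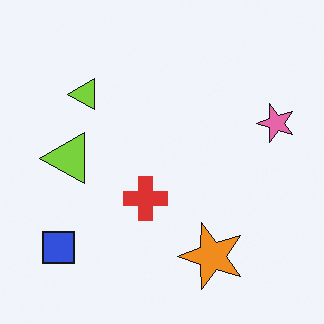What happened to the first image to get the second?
This is the original image transposed (reflected across the top-left ↔ bottom-right diagonal).

Shapes have swapped their row and column positions — what was in the top-right is now in the bottom-left — a diagonal reflection.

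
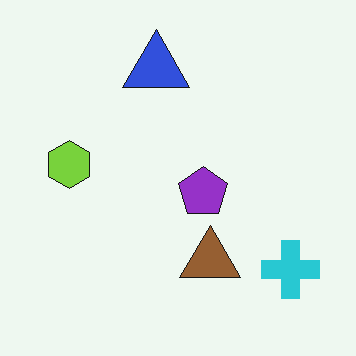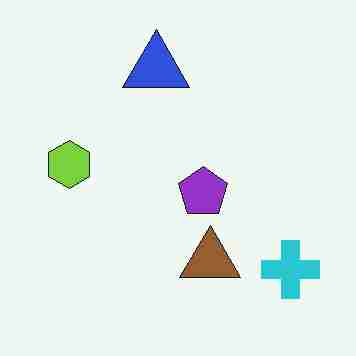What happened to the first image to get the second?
It was degraded with heavy JPEG compression.

Blocky 8×8 compression artifacts appear around shape edges and the flat background shows ringing — characteristic JPEG degradation.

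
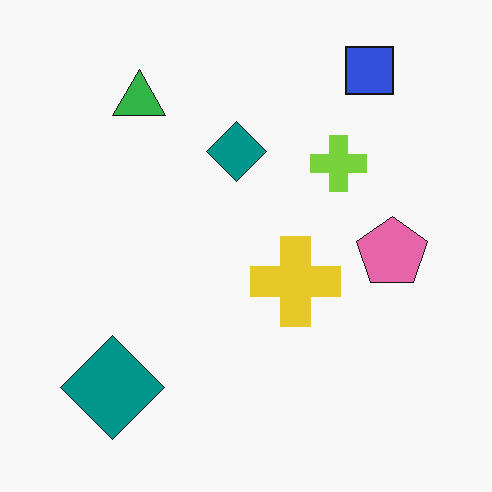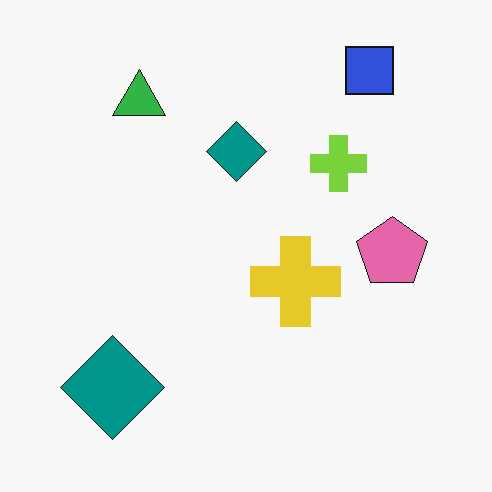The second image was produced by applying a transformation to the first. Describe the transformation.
JPEG-compressed with visible artifacts.

Blocky 8×8 compression artifacts appear around shape edges and the flat background shows ringing — characteristic JPEG degradation.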